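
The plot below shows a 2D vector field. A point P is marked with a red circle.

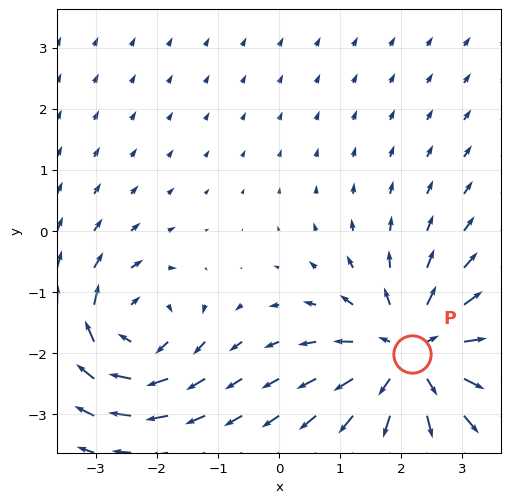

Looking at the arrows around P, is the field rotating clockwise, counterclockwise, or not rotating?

Near P at (2.2, -2.0) the arrows show no circulation. The curl there is ≈0.

not rotating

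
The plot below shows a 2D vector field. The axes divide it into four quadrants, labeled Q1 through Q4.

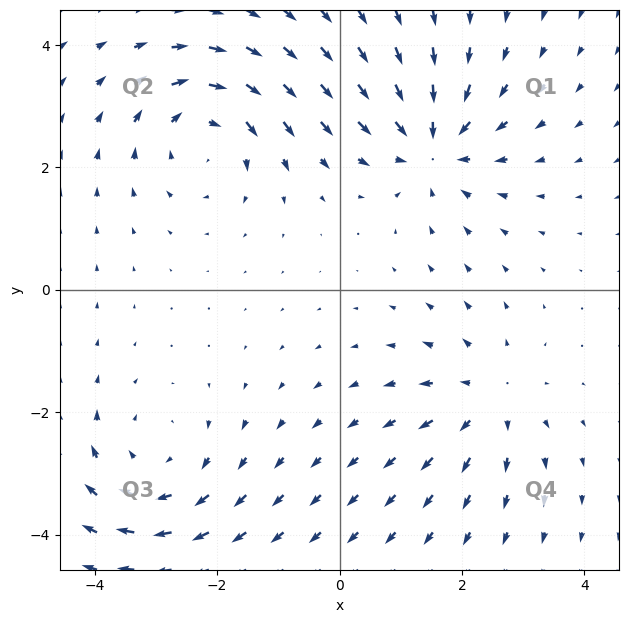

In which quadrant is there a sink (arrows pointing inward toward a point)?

Q1

The sink sits at approximately (1.5, 2.4), which lies in quadrant Q1. The divergence there is about -5, negative as expected for a sink.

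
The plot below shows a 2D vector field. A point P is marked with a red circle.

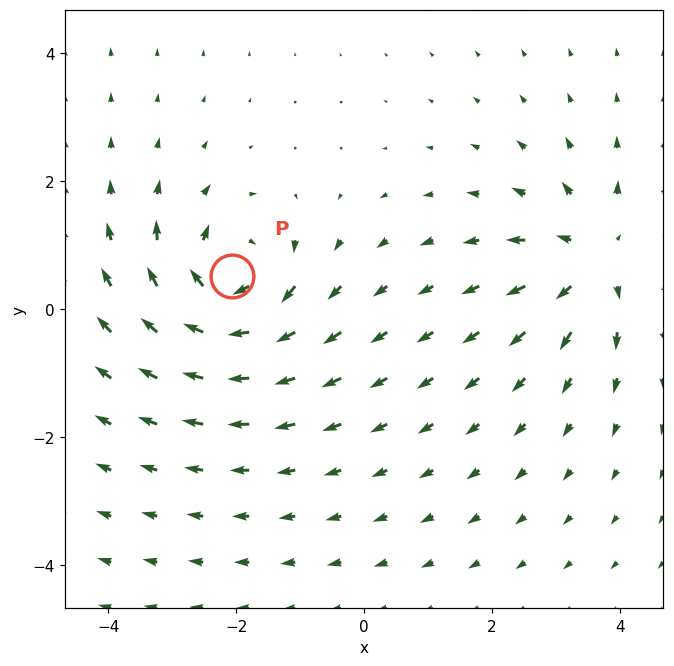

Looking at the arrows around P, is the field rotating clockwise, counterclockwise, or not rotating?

Near P at (-2.1, 0.5) the arrows circulate clockwise. The curl (z-component) there is about -6; negative curl means clockwise rotation.

clockwise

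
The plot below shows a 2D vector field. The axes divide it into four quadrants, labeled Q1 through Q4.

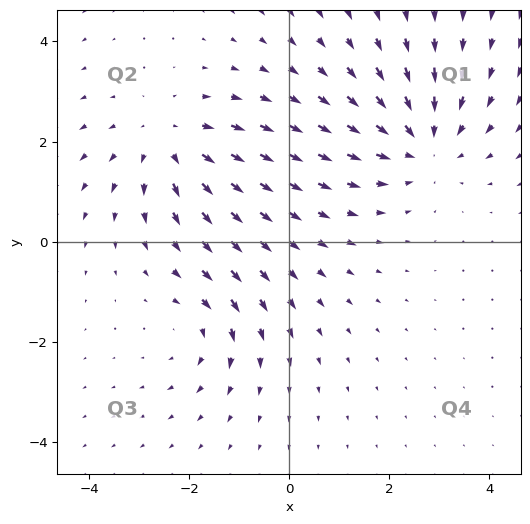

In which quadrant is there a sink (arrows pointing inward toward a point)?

The sink sits at approximately (2.7, 2.0), which lies in quadrant Q1. The divergence there is about -3, negative as expected for a sink.

Q1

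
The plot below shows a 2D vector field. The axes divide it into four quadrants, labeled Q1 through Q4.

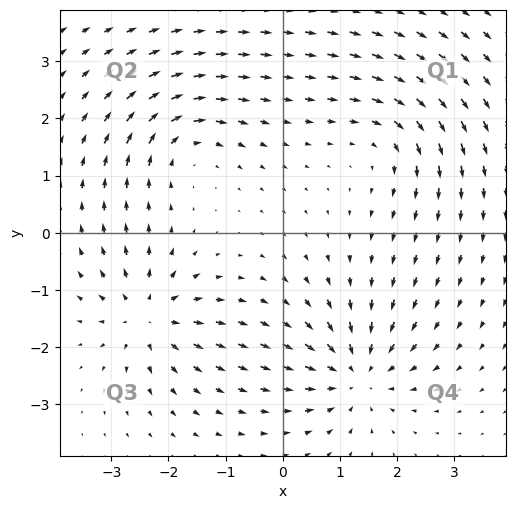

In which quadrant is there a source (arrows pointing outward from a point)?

Q3

The source sits at approximately (-2.4, -1.5), which lies in quadrant Q3. The divergence there is about +5, positive as expected for a source.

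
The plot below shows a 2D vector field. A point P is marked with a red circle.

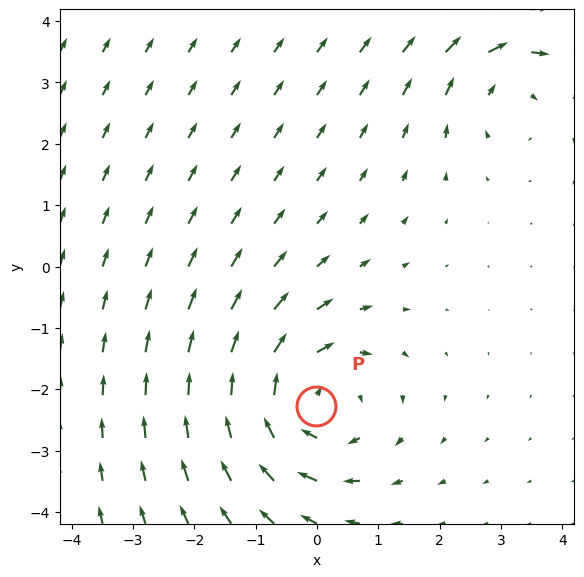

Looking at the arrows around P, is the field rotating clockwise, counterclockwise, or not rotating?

clockwise

Near P at (-0.0, -2.3) the arrows circulate clockwise. The curl (z-component) there is about -4; negative curl means clockwise rotation.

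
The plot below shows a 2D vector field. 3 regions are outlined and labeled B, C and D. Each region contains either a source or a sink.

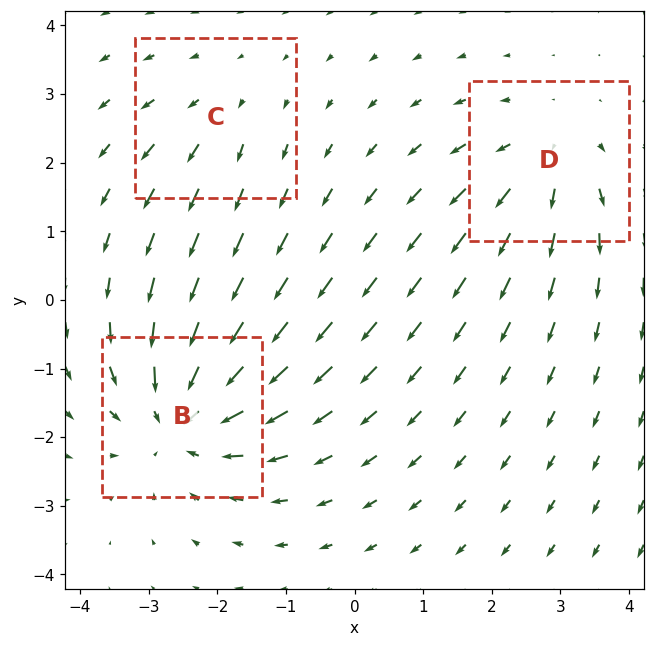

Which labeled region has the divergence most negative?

Divergence at each region's feature centre — B: about -5, C: about +2, D: about +3. Region B is most negative.

B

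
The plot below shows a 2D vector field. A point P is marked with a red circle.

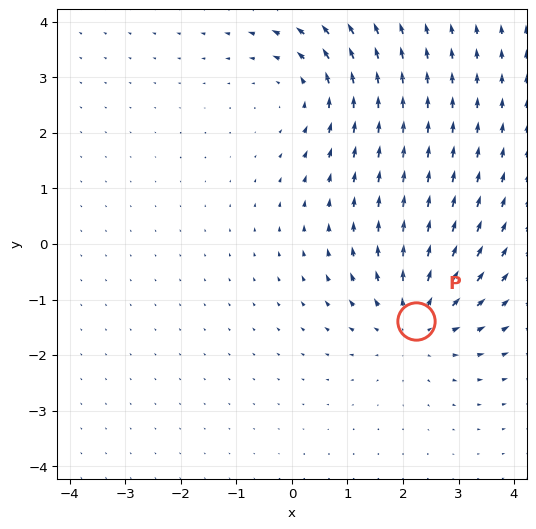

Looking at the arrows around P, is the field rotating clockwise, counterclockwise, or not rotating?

Near P at (2.2, -1.4) the arrows show no circulation. The curl there is ≈0.

not rotating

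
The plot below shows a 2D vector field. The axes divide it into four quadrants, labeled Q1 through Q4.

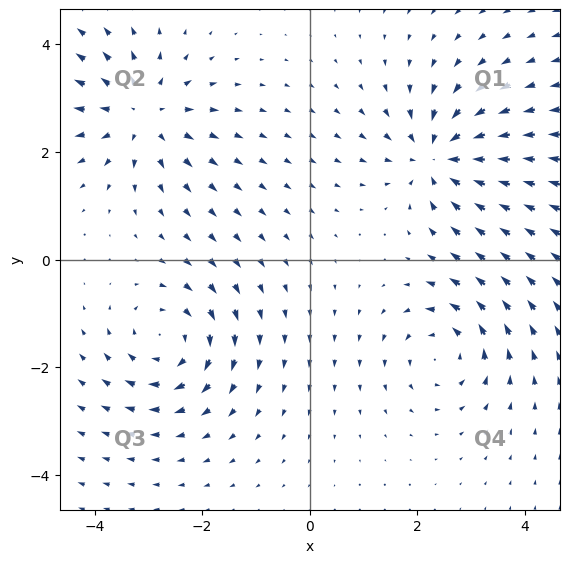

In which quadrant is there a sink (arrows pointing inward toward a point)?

Q1

The sink sits at approximately (2.4, 1.9), which lies in quadrant Q1. The divergence there is about -4, negative as expected for a sink.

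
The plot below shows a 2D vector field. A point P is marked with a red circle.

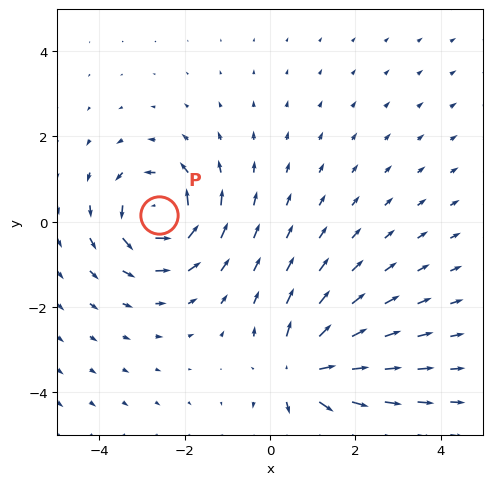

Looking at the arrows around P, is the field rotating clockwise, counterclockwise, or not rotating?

Near P at (-2.6, 0.2) the arrows circulate counterclockwise. The curl (z-component) there is about +5; positive curl means counterclockwise rotation.

counterclockwise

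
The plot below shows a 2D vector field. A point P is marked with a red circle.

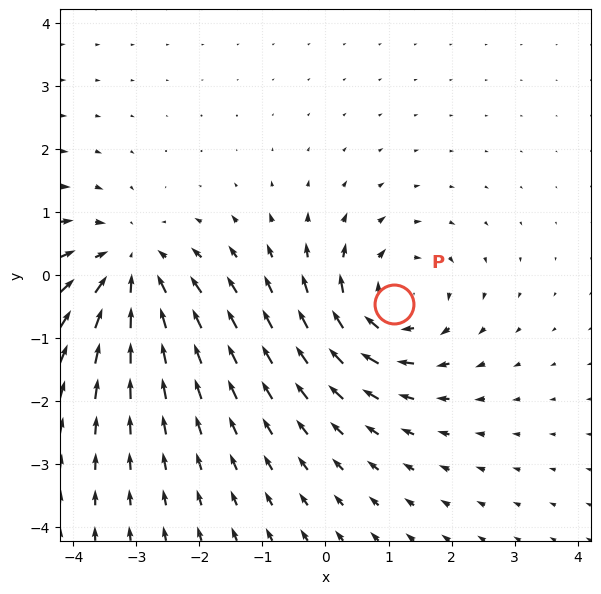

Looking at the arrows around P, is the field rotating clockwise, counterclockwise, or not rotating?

Near P at (1.1, -0.5) the arrows circulate clockwise. The curl (z-component) there is about -3; negative curl means clockwise rotation.

clockwise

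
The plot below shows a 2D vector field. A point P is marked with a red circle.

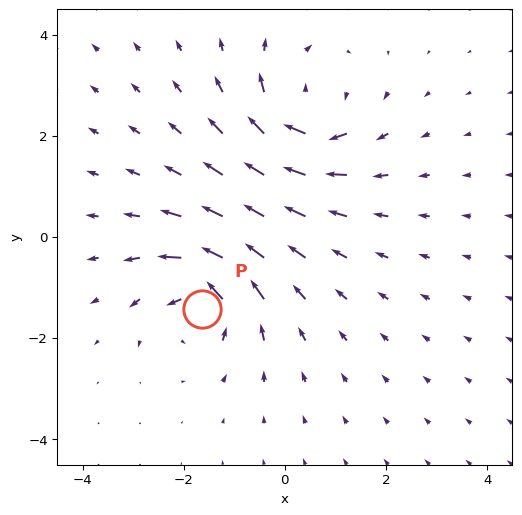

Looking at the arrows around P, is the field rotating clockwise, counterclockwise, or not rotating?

counterclockwise

Near P at (-1.6, -1.4) the arrows circulate counterclockwise. The curl (z-component) there is about +6; positive curl means counterclockwise rotation.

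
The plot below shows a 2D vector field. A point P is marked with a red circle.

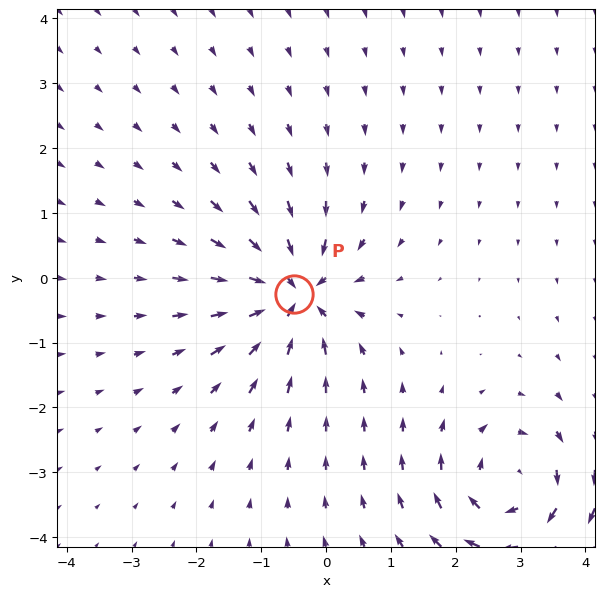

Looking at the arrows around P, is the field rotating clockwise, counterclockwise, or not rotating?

Near P at (-0.5, -0.3) the arrows show no circulation. The curl there is ≈0.

not rotating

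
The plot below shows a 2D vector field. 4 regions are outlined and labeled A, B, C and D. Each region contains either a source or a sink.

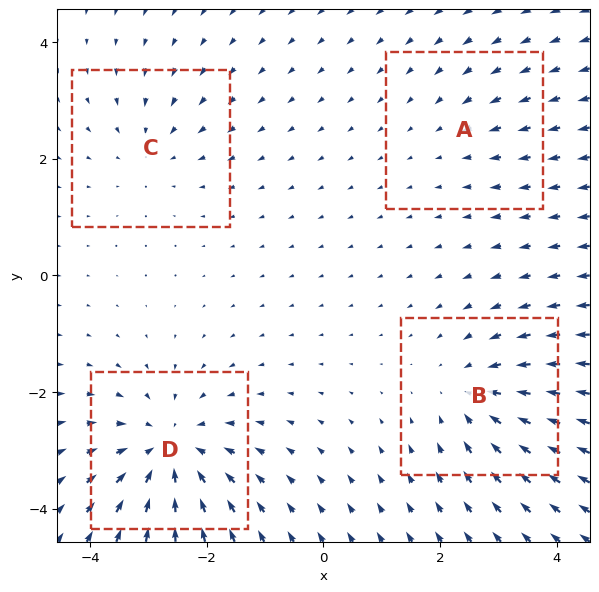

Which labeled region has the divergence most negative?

Divergence at each region's feature centre — A: about -2, B: about -5, C: about -3, D: about -6. Region D is most negative.

D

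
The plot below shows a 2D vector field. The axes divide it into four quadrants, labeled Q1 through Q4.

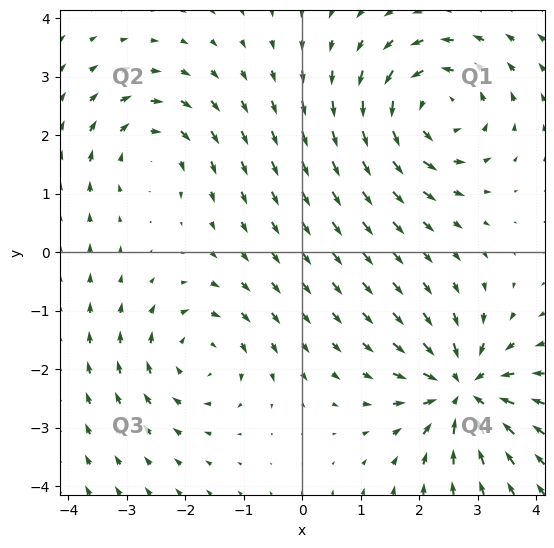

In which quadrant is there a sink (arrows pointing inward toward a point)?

Q4

The sink sits at approximately (2.8, -2.4), which lies in quadrant Q4. The divergence there is about -6, negative as expected for a sink.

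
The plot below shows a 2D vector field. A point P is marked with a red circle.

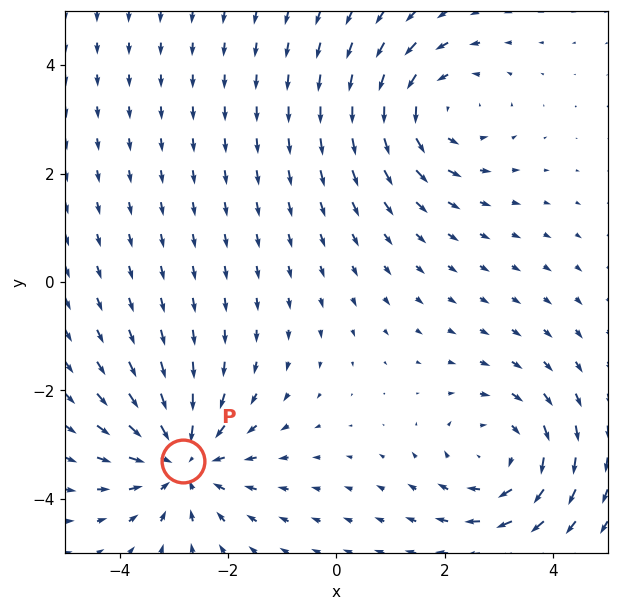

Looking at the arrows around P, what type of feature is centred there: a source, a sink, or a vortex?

sink

At P (-2.8, -3.3) the arrows converge inward. Divergence about -4, curl ≈0 — negative divergence with near-zero curl is a sink.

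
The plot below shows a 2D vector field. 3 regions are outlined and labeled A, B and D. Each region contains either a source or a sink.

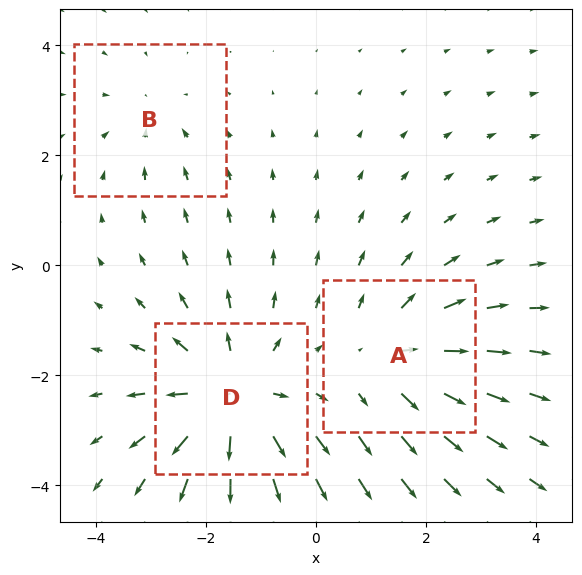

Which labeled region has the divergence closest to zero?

Divergence at each region's feature centre — A: about +3, B: about -2, D: about +5. Region B is closest to zero.

B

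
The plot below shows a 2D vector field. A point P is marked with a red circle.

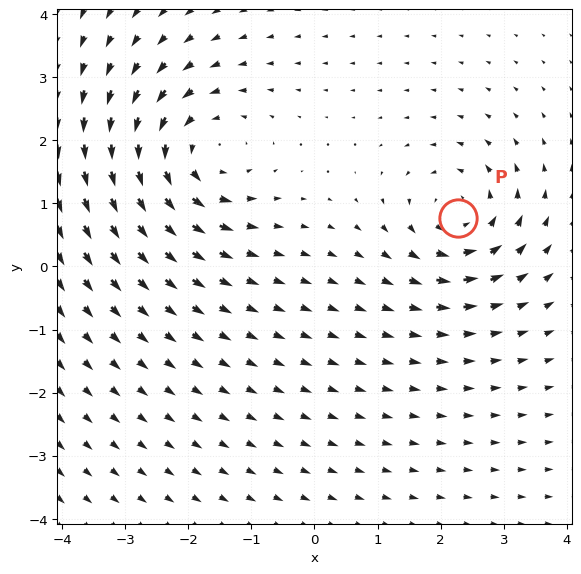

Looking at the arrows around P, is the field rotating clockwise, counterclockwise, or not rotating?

counterclockwise

Near P at (2.3, 0.8) the arrows circulate counterclockwise. The curl (z-component) there is about +4; positive curl means counterclockwise rotation.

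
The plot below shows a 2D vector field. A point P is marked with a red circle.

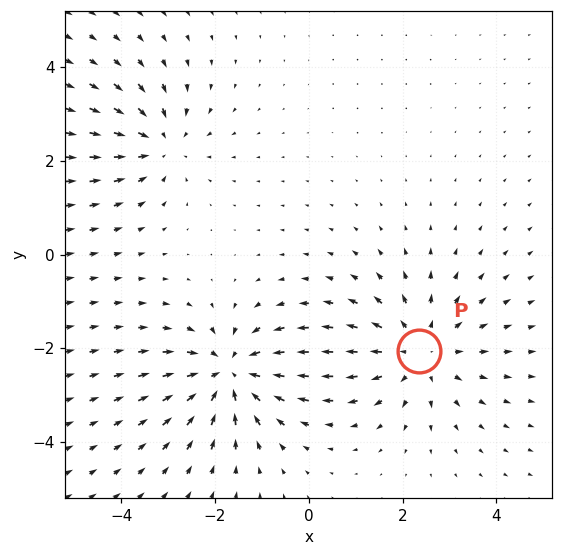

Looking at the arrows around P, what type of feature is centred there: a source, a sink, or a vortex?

At P (2.4, -2.1) the arrows spread outward. Divergence about +4, curl ≈0 — positive divergence with near-zero curl is a source.

source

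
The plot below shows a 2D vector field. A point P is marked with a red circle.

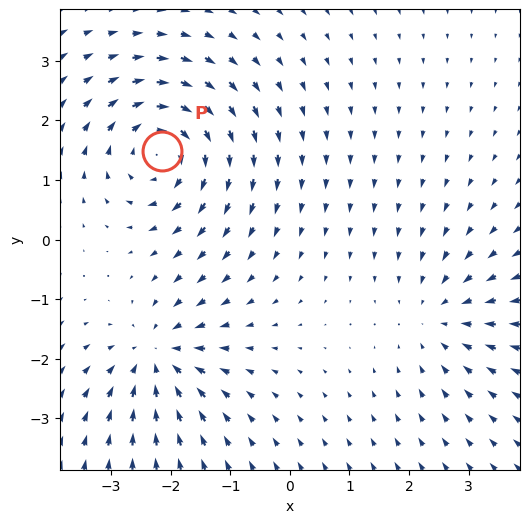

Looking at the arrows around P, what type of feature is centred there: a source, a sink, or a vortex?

At P (-2.1, 1.5) the arrows circulate clockwise. Divergence ≈0, curl about -5 — near-zero divergence with nonzero curl is a vortex.

vortex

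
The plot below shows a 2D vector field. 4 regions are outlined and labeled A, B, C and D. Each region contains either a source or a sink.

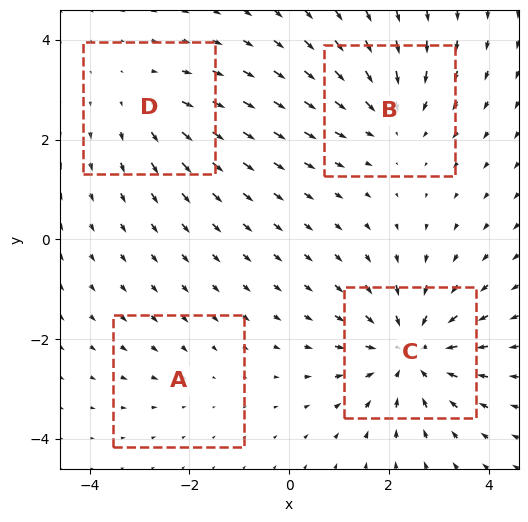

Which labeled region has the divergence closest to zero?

A

Divergence at each region's feature centre — A: about -2, B: about -4, C: about -6, D: about +3. Region A is closest to zero.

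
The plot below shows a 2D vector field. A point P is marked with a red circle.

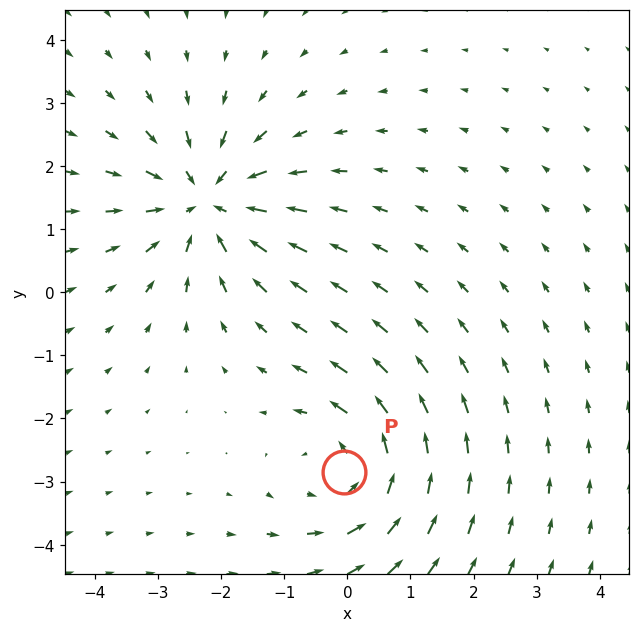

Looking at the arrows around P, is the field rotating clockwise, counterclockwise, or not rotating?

Near P at (-0.1, -2.8) the arrows circulate counterclockwise. The curl (z-component) there is about +4; positive curl means counterclockwise rotation.

counterclockwise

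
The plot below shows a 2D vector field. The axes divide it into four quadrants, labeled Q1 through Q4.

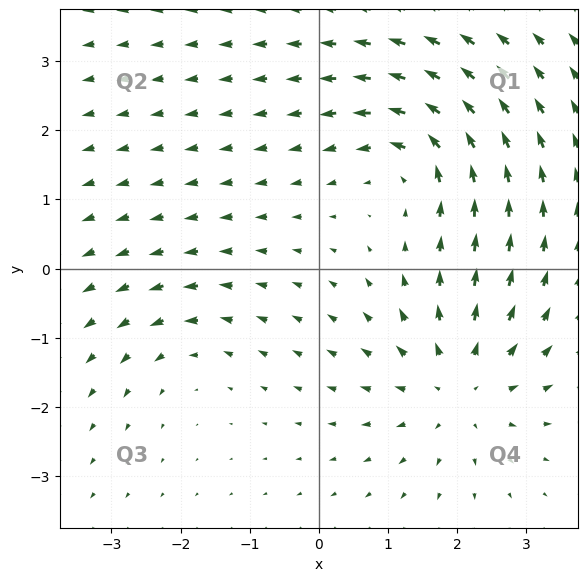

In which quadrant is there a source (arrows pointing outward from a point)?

The source sits at approximately (2.0, -1.7), which lies in quadrant Q4. The divergence there is about +4, positive as expected for a source.

Q4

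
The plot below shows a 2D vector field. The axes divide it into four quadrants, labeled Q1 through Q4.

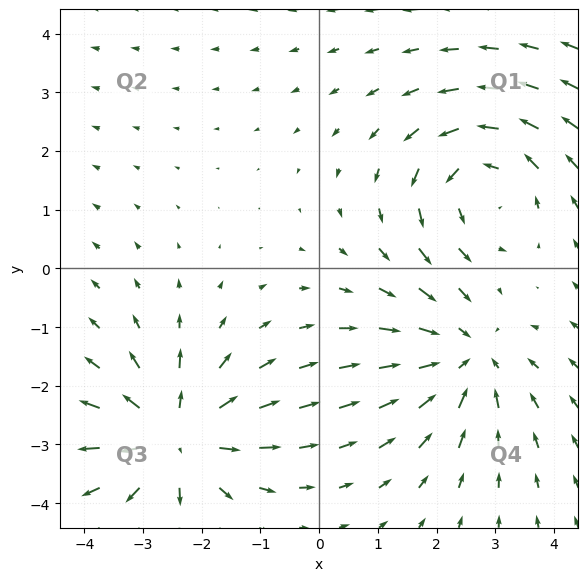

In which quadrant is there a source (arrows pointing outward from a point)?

Q3

The source sits at approximately (-2.4, -2.9), which lies in quadrant Q3. The divergence there is about +5, positive as expected for a source.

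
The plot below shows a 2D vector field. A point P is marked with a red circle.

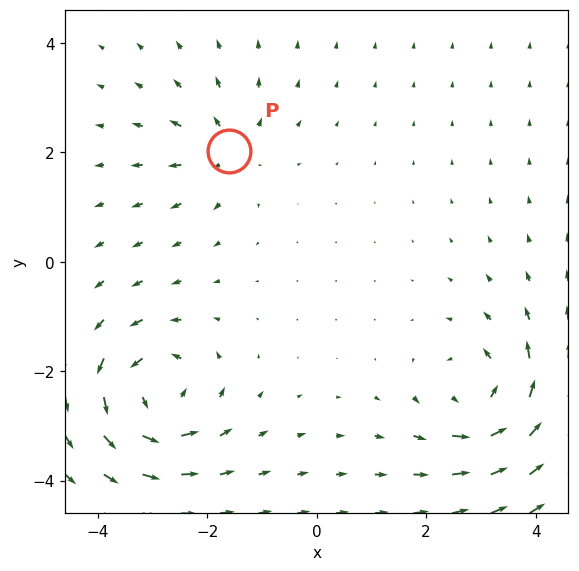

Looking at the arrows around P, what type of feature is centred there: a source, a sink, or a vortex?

At P (-1.6, 2.0) the arrows spread outward. Divergence about +4, curl ≈0 — positive divergence with near-zero curl is a source.

source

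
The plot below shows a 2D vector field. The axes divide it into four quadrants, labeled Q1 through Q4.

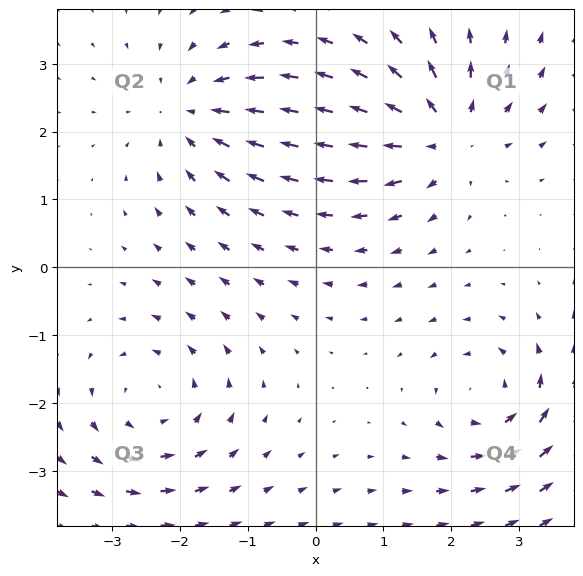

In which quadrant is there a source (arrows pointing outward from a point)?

Q1

The source sits at approximately (1.9, 2.0), which lies in quadrant Q1. The divergence there is about +6, positive as expected for a source.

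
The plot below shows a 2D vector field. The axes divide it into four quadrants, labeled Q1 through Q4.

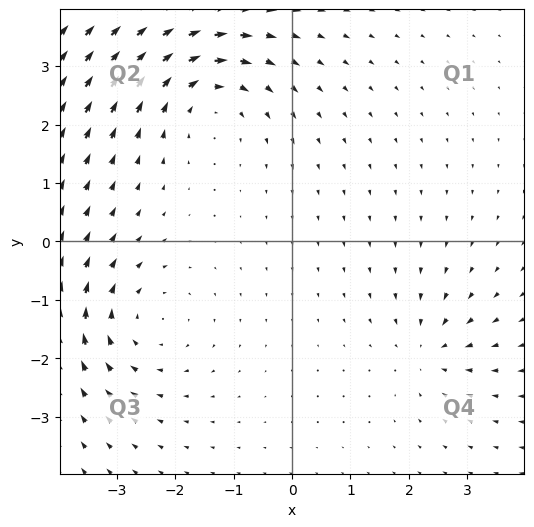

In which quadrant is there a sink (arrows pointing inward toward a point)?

The sink sits at approximately (2.4, -1.8), which lies in quadrant Q4. The divergence there is about -4, negative as expected for a sink.

Q4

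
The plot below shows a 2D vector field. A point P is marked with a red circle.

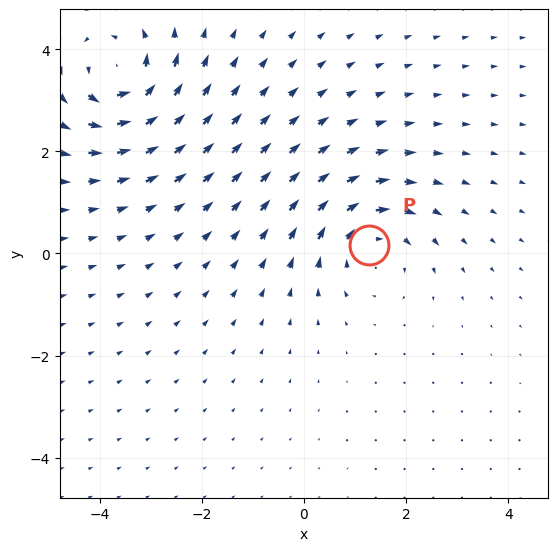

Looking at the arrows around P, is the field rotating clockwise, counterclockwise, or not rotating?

clockwise

Near P at (1.3, 0.2) the arrows circulate clockwise. The curl (z-component) there is about -4; negative curl means clockwise rotation.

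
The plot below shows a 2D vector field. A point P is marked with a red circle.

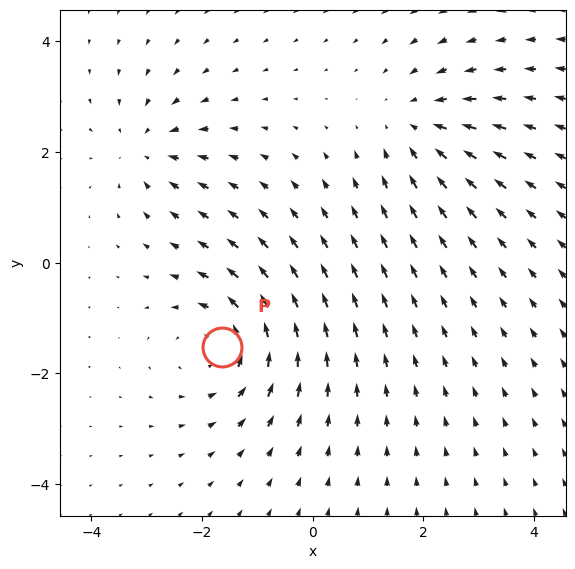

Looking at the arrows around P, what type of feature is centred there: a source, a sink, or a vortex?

At P (-1.6, -1.5) the arrows circulate counterclockwise. Divergence ≈0, curl about +4 — near-zero divergence with nonzero curl is a vortex.

vortex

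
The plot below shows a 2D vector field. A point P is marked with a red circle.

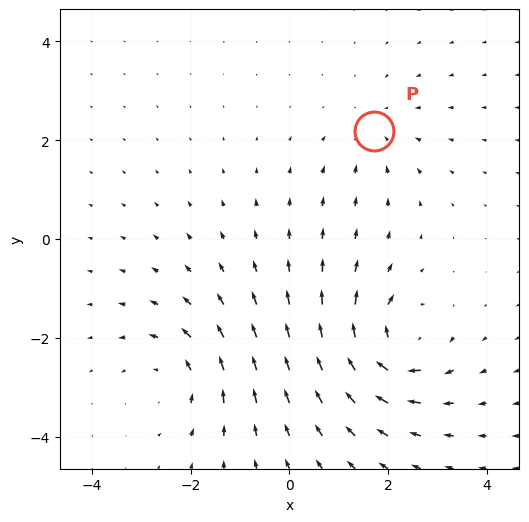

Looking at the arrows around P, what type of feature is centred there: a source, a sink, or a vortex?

sink

At P (1.7, 2.2) the arrows converge inward. Divergence about -2, curl ≈0 — negative divergence with near-zero curl is a sink.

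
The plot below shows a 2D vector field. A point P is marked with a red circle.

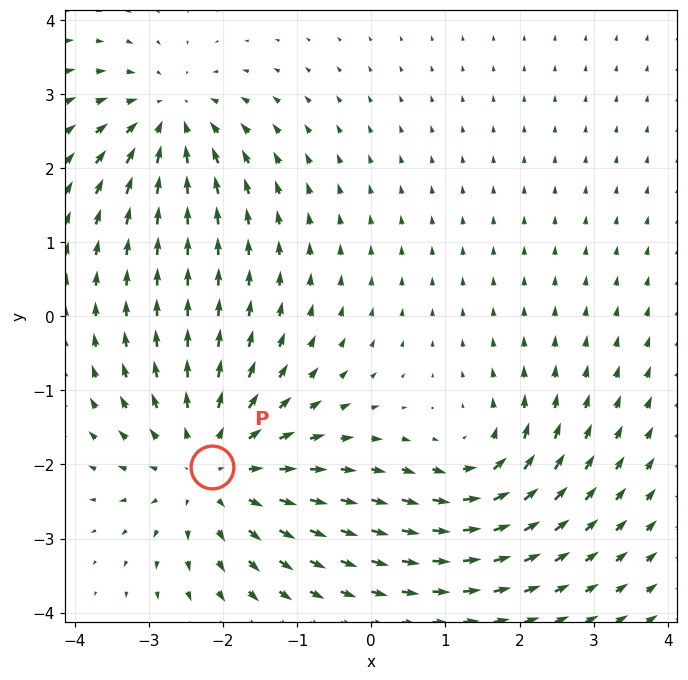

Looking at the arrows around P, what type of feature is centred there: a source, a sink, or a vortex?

At P (-2.2, -2.0) the arrows spread outward. Divergence about +4, curl ≈0 — positive divergence with near-zero curl is a source.

source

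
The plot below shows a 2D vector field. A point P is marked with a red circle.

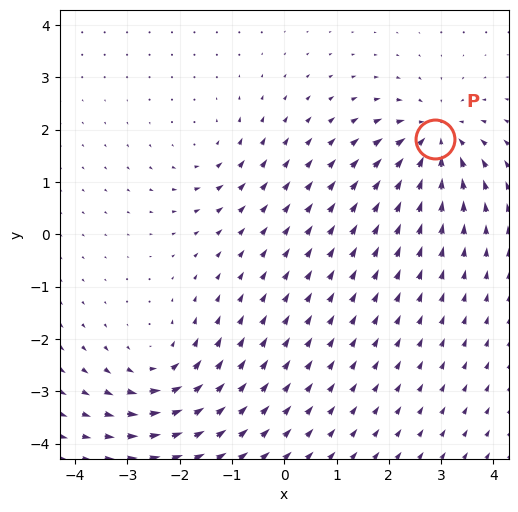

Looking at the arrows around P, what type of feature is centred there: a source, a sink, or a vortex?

sink

At P (2.9, 1.8) the arrows converge inward. Divergence about -6, curl ≈0 — negative divergence with near-zero curl is a sink.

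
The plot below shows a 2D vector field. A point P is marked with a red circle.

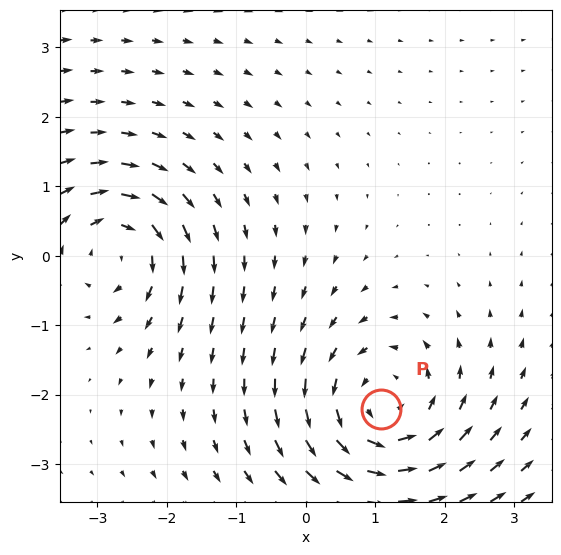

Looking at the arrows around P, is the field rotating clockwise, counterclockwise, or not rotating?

Near P at (1.1, -2.2) the arrows circulate counterclockwise. The curl (z-component) there is about +4; positive curl means counterclockwise rotation.

counterclockwise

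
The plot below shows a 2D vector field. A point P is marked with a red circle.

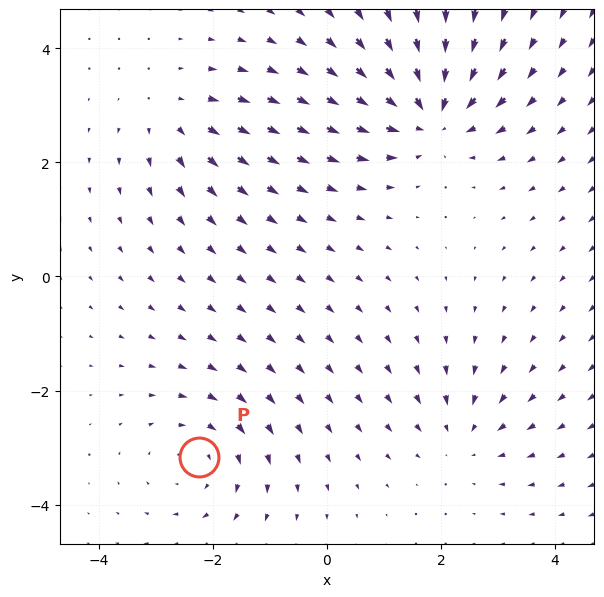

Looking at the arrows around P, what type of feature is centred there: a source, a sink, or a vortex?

vortex

At P (-2.2, -3.2) the arrows circulate clockwise. Divergence ≈0, curl about -3 — near-zero divergence with nonzero curl is a vortex.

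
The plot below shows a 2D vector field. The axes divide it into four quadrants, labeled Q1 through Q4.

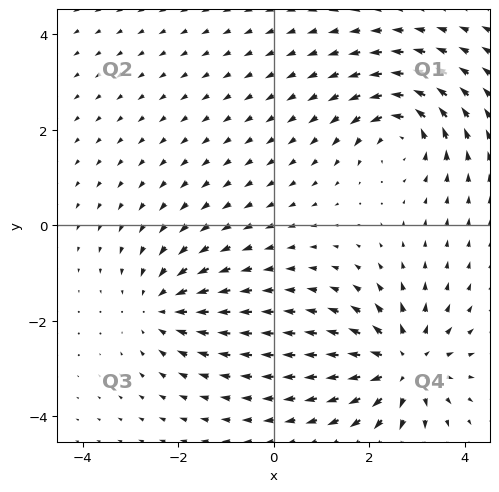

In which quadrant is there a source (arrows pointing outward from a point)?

The source sits at approximately (2.7, -2.9), which lies in quadrant Q4. The divergence there is about +5, positive as expected for a source.

Q4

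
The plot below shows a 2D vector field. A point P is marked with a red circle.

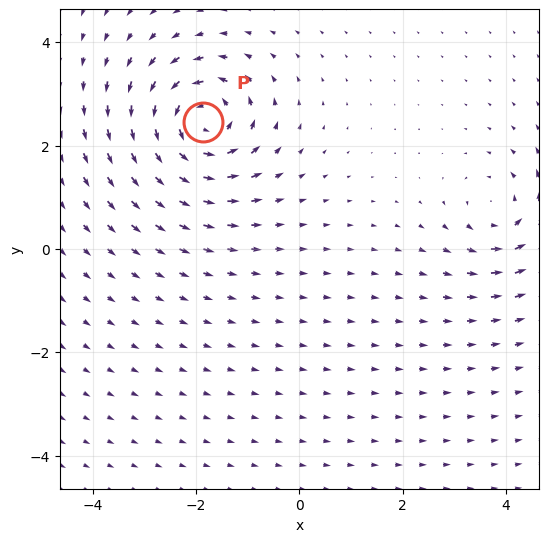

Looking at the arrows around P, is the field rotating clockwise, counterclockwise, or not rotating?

counterclockwise

Near P at (-1.9, 2.5) the arrows circulate counterclockwise. The curl (z-component) there is about +6; positive curl means counterclockwise rotation.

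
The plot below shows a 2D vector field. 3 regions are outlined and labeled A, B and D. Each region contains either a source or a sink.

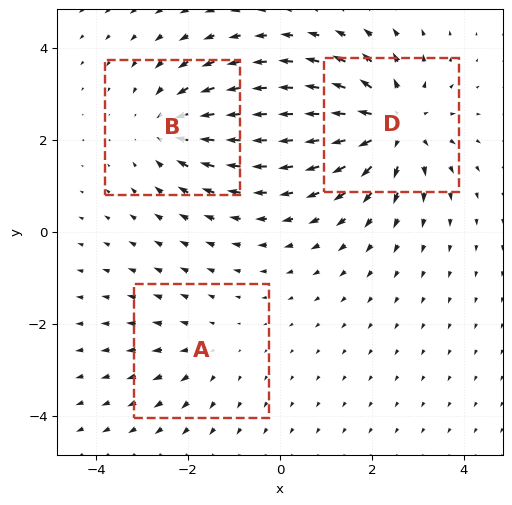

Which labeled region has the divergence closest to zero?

A

Divergence at each region's feature centre — A: about +2, B: about -3, D: about +4. Region A is closest to zero.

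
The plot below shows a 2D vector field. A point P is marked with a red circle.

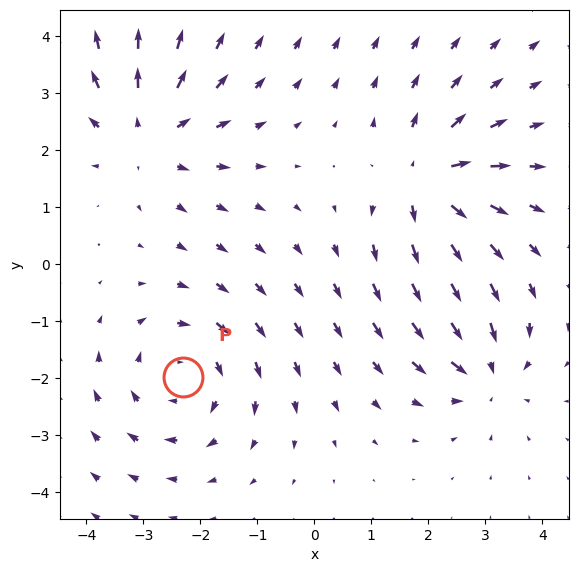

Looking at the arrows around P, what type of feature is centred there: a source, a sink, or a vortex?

At P (-2.3, -2.0) the arrows circulate clockwise. Divergence ≈0, curl about -4 — near-zero divergence with nonzero curl is a vortex.

vortex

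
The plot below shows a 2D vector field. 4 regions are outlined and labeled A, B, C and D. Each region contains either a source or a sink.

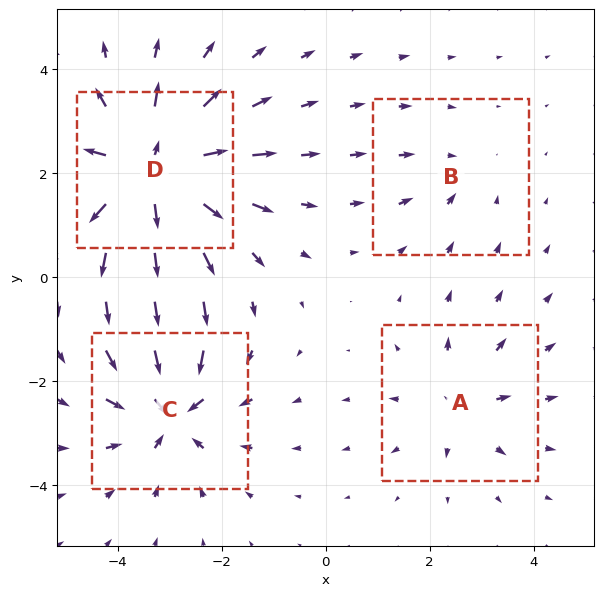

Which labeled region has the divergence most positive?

Divergence at each region's feature centre — A: about +4, B: about -2, C: about -6, D: about +9. Region D is most positive.

D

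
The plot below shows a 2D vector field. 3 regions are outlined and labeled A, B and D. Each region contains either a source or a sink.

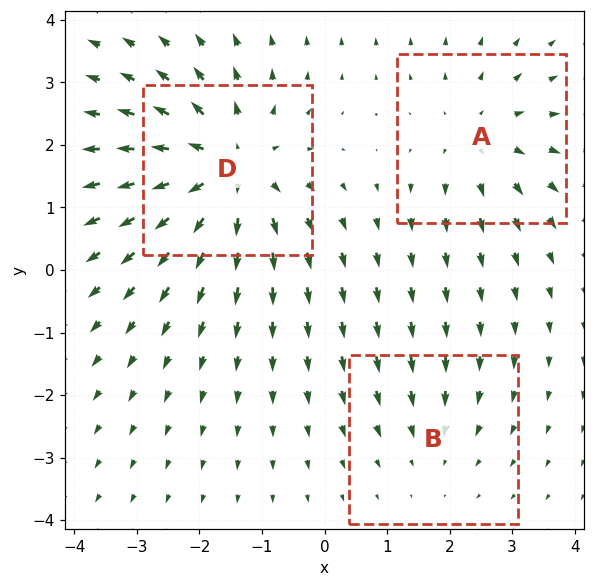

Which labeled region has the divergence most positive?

D

Divergence at each region's feature centre — A: about +3, B: about -2, D: about +5. Region D is most positive.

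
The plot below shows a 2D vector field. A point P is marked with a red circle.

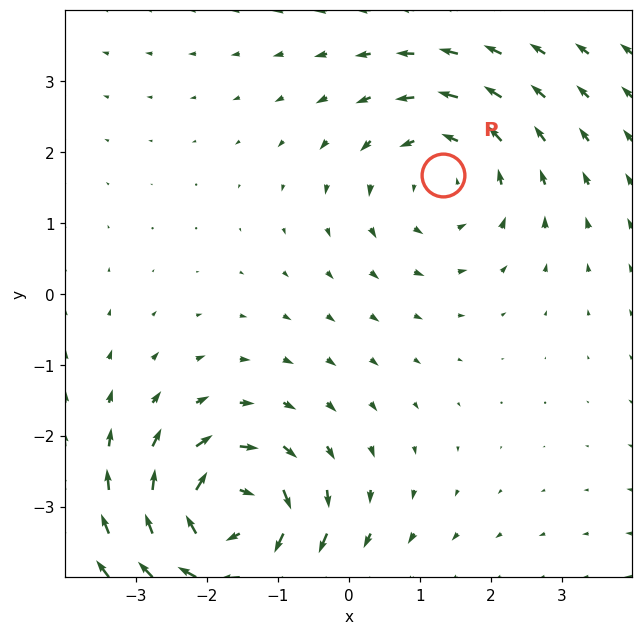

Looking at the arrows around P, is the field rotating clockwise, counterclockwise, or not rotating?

Near P at (1.3, 1.7) the arrows circulate counterclockwise. The curl (z-component) there is about +3; positive curl means counterclockwise rotation.

counterclockwise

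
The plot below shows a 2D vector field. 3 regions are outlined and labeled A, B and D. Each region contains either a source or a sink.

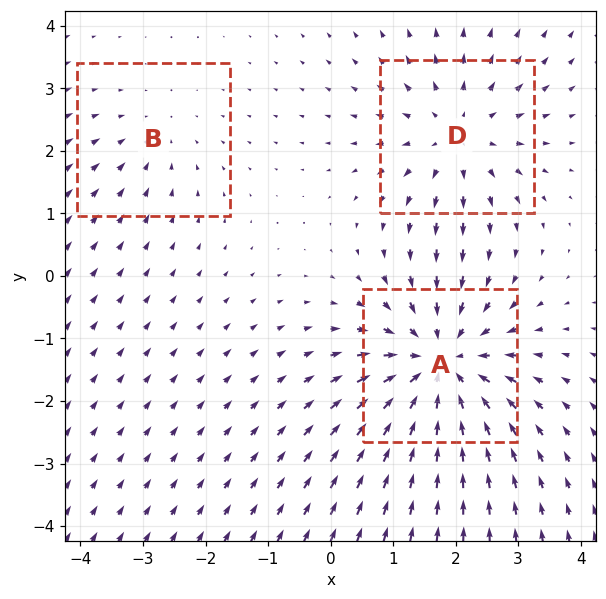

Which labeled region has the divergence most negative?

A

Divergence at each region's feature centre — A: about -5, B: about -2, D: about +3. Region A is most negative.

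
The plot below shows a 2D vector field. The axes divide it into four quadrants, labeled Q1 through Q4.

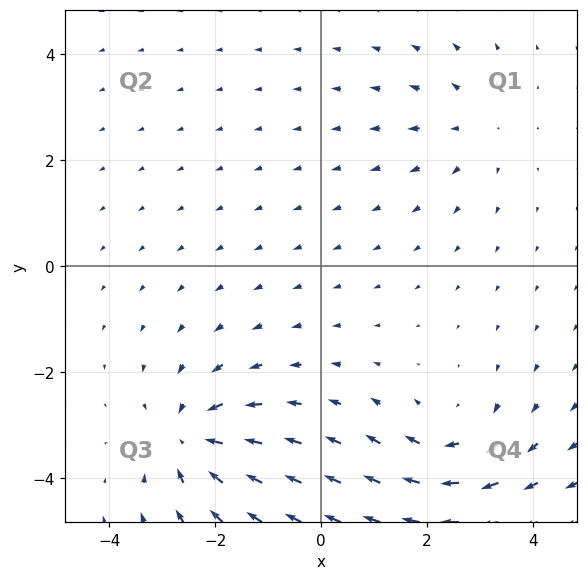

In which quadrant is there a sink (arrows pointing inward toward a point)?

Q3

The sink sits at approximately (-2.5, -3.3), which lies in quadrant Q3. The divergence there is about -5, negative as expected for a sink.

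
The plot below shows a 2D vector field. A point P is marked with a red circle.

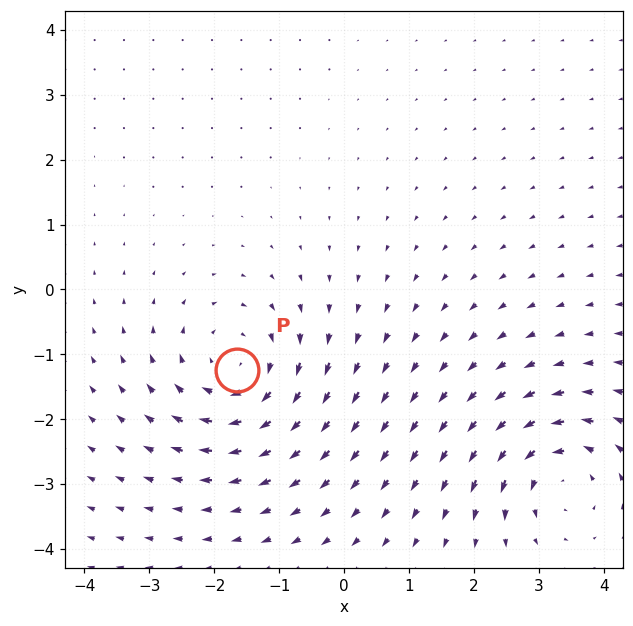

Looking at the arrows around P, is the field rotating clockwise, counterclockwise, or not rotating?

Near P at (-1.7, -1.2) the arrows circulate clockwise. The curl (z-component) there is about -4; negative curl means clockwise rotation.

clockwise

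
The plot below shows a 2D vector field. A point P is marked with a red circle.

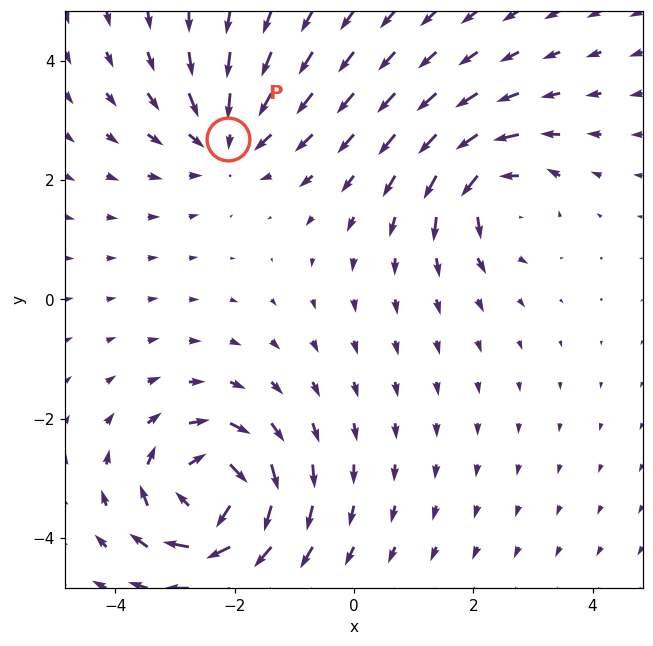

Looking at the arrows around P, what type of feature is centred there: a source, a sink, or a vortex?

sink

At P (-2.1, 2.7) the arrows converge inward. Divergence about -3, curl ≈0 — negative divergence with near-zero curl is a sink.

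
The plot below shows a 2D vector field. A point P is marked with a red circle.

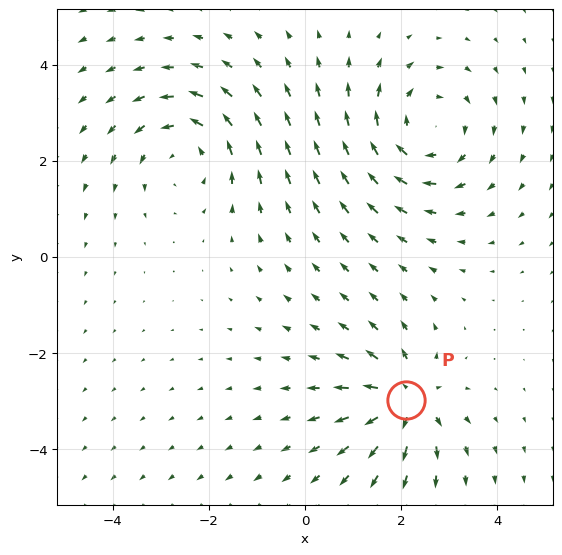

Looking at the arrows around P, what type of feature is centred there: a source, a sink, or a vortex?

At P (2.1, -3.0) the arrows spread outward. Divergence about +5, curl ≈0 — positive divergence with near-zero curl is a source.

source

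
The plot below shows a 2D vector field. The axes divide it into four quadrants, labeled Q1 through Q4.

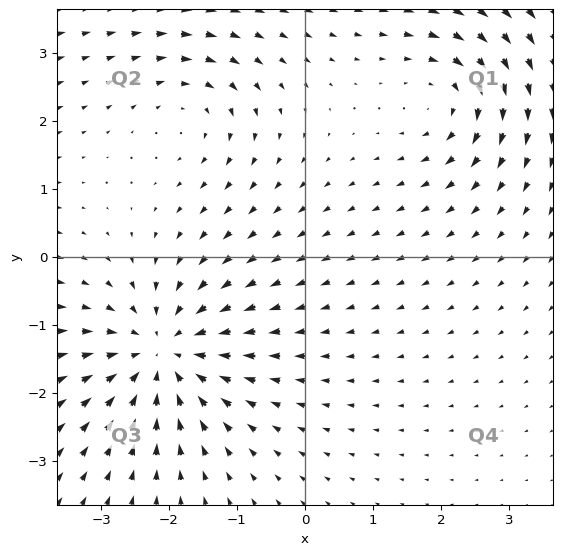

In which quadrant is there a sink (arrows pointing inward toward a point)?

Q3

The sink sits at approximately (-2.1, -1.4), which lies in quadrant Q3. The divergence there is about -5, negative as expected for a sink.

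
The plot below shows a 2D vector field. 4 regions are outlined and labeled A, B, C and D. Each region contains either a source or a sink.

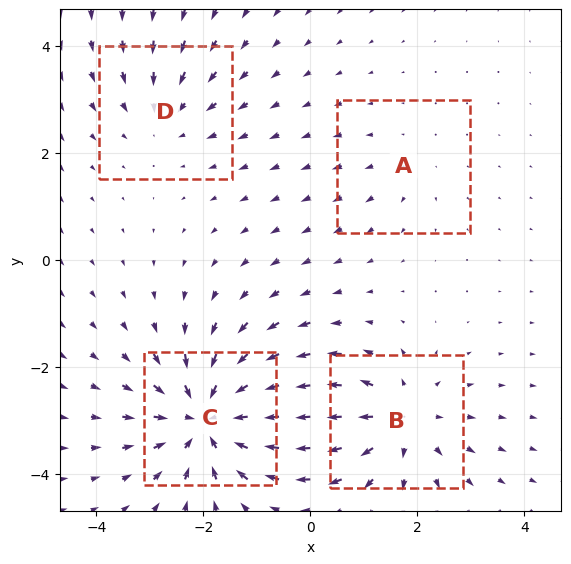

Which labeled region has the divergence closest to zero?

Divergence at each region's feature centre — A: about +2, B: about +5, C: about -7, D: about -3. Region A is closest to zero.

A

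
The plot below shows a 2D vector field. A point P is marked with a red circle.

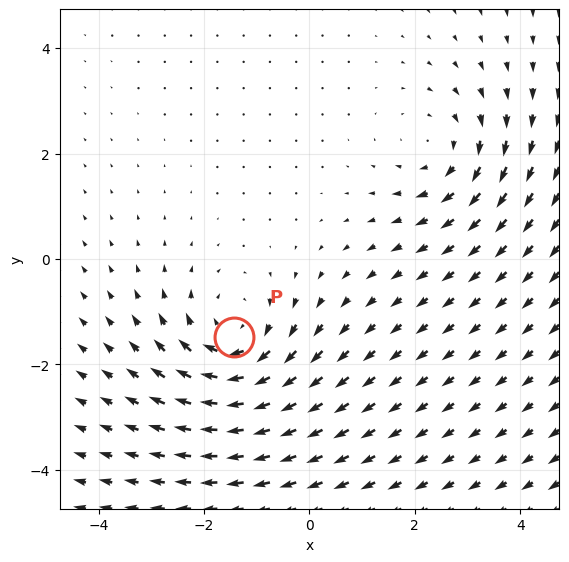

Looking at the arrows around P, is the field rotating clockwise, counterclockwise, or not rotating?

clockwise

Near P at (-1.4, -1.5) the arrows circulate clockwise. The curl (z-component) there is about -4; negative curl means clockwise rotation.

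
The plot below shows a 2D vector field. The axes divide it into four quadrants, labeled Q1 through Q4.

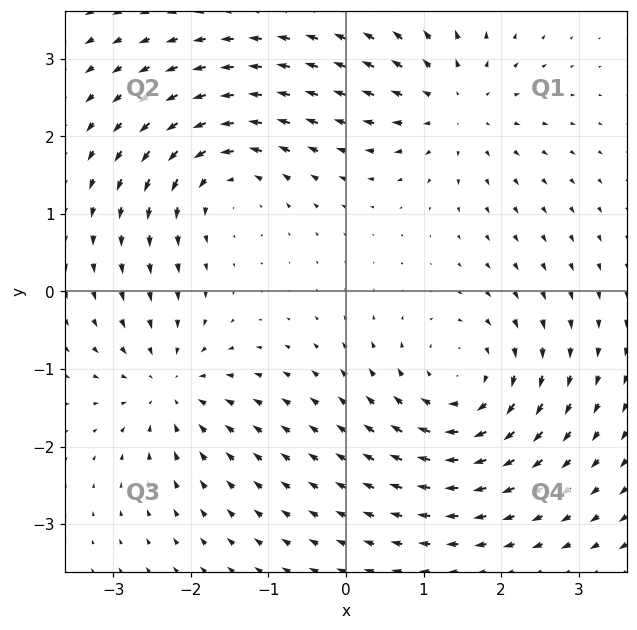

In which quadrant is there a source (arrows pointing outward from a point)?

The source sits at approximately (1.4, 2.4), which lies in quadrant Q1. The divergence there is about +4, positive as expected for a source.

Q1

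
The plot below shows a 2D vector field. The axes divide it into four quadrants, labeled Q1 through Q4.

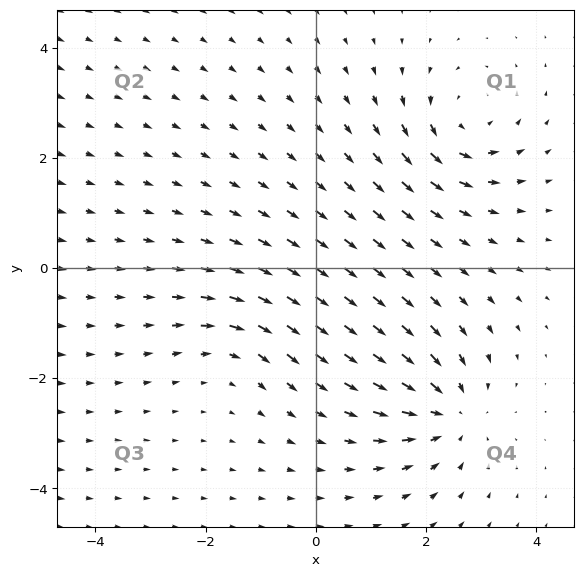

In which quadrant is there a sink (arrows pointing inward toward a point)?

The sink sits at approximately (2.4, -2.6), which lies in quadrant Q4. The divergence there is about -5, negative as expected for a sink.

Q4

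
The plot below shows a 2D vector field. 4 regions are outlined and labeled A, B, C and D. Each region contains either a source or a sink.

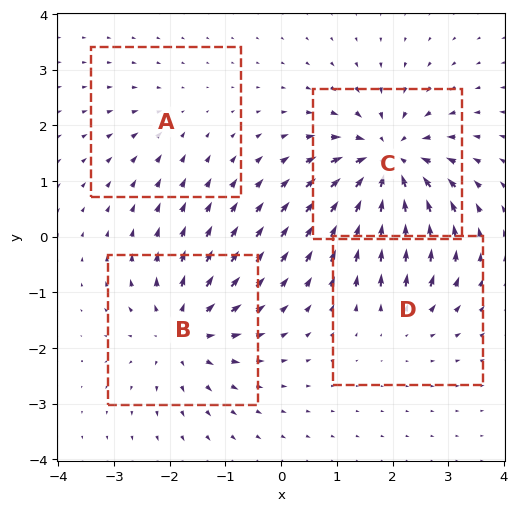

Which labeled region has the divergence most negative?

Divergence at each region's feature centre — A: about -2, B: about +5, C: about -8, D: about +3. Region C is most negative.

C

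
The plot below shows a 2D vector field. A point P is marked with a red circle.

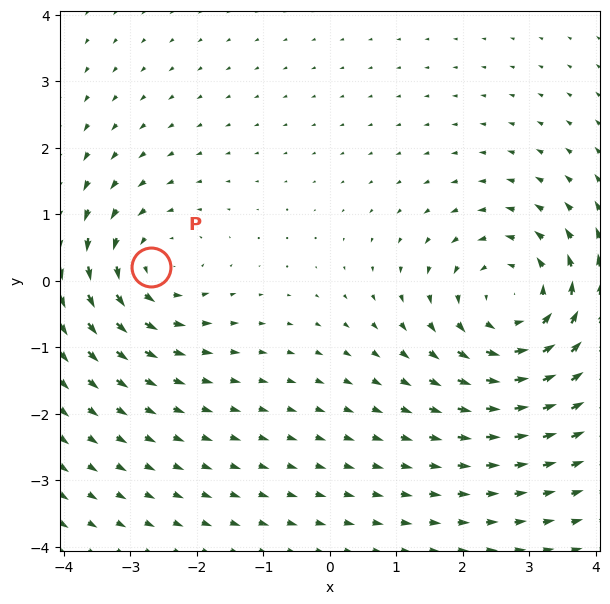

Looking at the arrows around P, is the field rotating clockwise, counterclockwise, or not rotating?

Near P at (-2.7, 0.2) the arrows circulate counterclockwise. The curl (z-component) there is about +3; positive curl means counterclockwise rotation.

counterclockwise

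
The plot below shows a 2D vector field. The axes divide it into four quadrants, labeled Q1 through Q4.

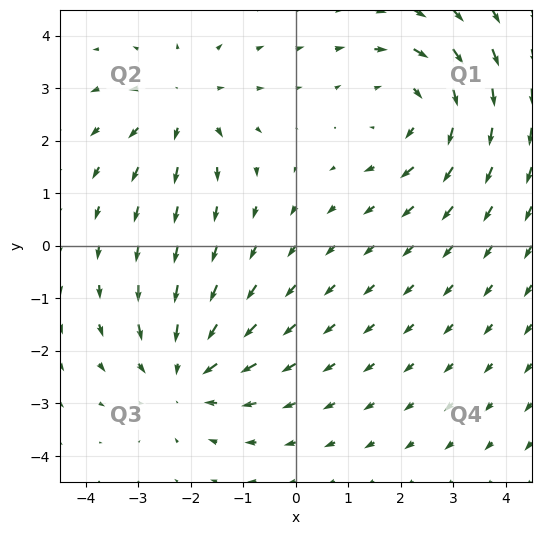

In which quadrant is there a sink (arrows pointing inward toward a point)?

Q3

The sink sits at approximately (-2.1, -2.4), which lies in quadrant Q3. The divergence there is about -3, negative as expected for a sink.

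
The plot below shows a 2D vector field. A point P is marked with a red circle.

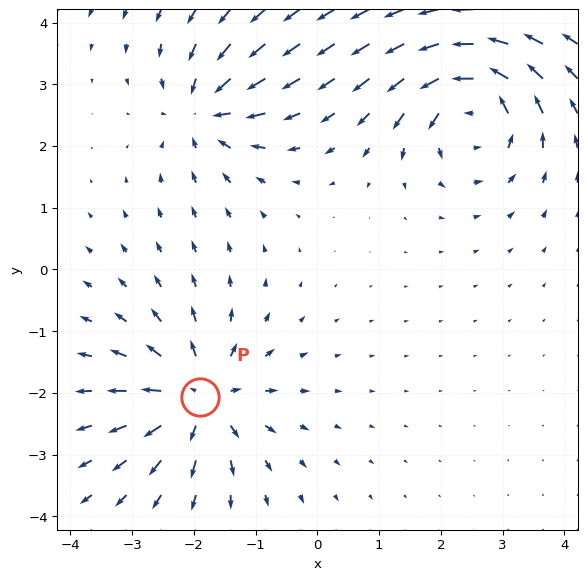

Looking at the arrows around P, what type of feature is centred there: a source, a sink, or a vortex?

At P (-1.9, -2.1) the arrows spread outward. Divergence about +6, curl ≈0 — positive divergence with near-zero curl is a source.

source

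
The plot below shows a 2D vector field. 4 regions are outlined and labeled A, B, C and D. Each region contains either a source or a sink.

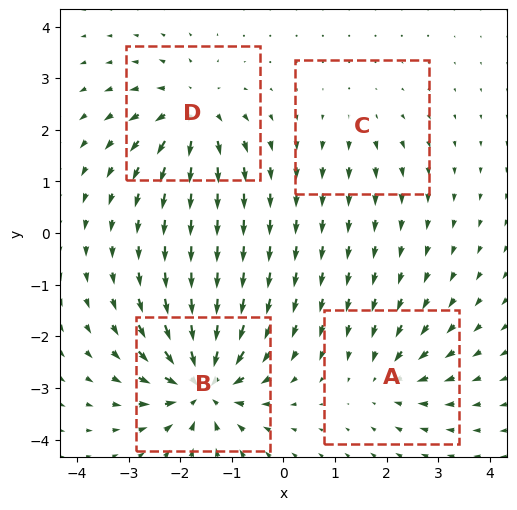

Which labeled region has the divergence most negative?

B

Divergence at each region's feature centre — A: about -4, B: about -9, C: about +2, D: about +6. Region B is most negative.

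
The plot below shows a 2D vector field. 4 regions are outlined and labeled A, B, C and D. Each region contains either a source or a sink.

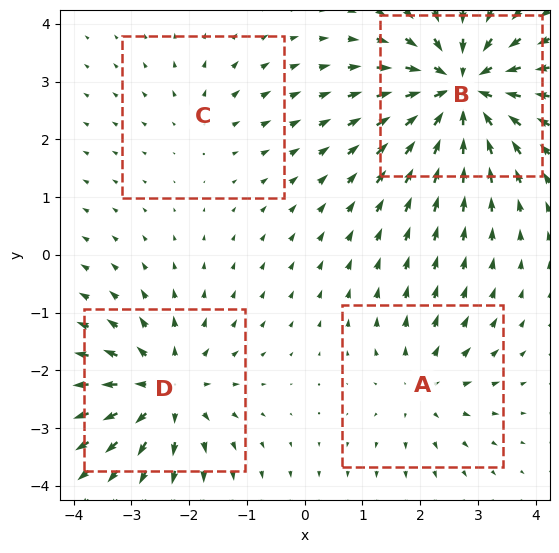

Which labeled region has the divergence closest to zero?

C

Divergence at each region's feature centre — A: about +3, B: about -7, C: about +2, D: about +5. Region C is closest to zero.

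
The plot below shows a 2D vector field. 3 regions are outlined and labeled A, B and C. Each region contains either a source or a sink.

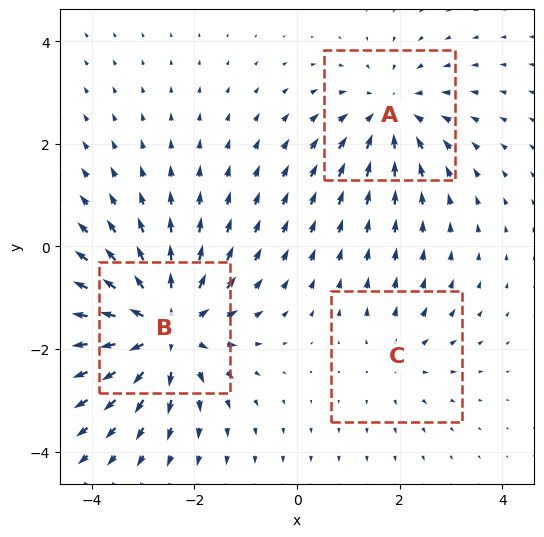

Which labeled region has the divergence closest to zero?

Divergence at each region's feature centre — A: about -3, B: about +5, C: about +2. Region C is closest to zero.

C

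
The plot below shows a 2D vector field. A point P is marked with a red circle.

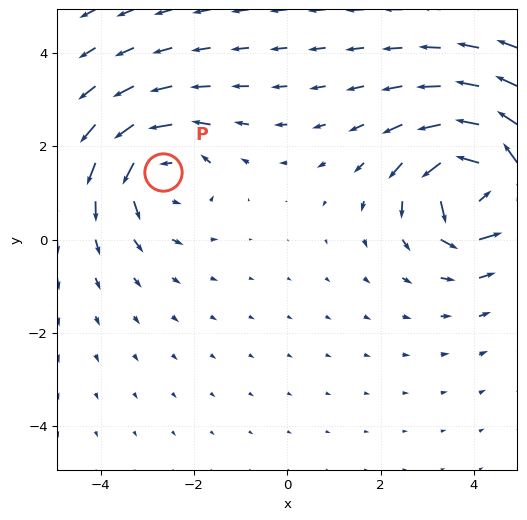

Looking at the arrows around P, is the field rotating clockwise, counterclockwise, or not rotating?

Near P at (-2.7, 1.4) the arrows circulate counterclockwise. The curl (z-component) there is about +3; positive curl means counterclockwise rotation.

counterclockwise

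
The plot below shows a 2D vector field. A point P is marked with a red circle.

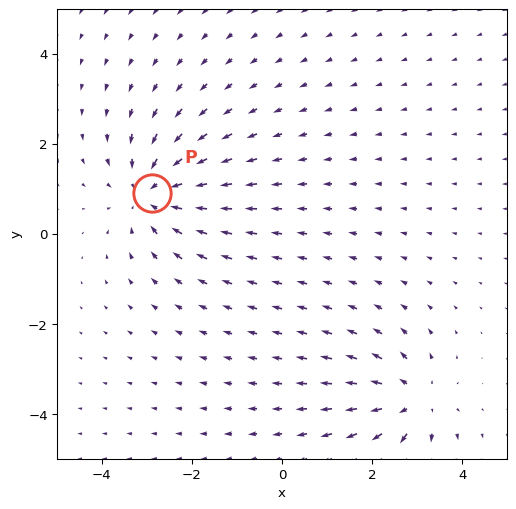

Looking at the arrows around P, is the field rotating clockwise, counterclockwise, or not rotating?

not rotating

Near P at (-2.9, 0.9) the arrows show no circulation. The curl there is ≈0.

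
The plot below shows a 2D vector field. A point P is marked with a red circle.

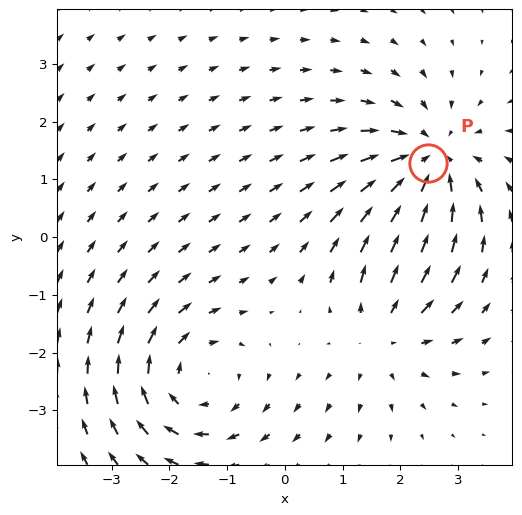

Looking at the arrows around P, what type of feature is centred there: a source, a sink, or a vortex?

At P (2.5, 1.3) the arrows converge inward. Divergence about -4, curl ≈0 — negative divergence with near-zero curl is a sink.

sink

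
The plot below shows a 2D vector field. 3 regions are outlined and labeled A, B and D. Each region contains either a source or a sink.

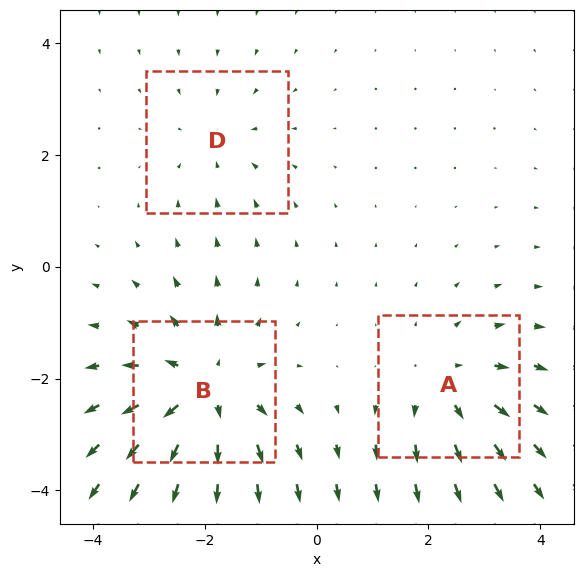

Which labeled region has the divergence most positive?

Divergence at each region's feature centre — A: about +3, B: about +4, D: about -2. Region B is most positive.

B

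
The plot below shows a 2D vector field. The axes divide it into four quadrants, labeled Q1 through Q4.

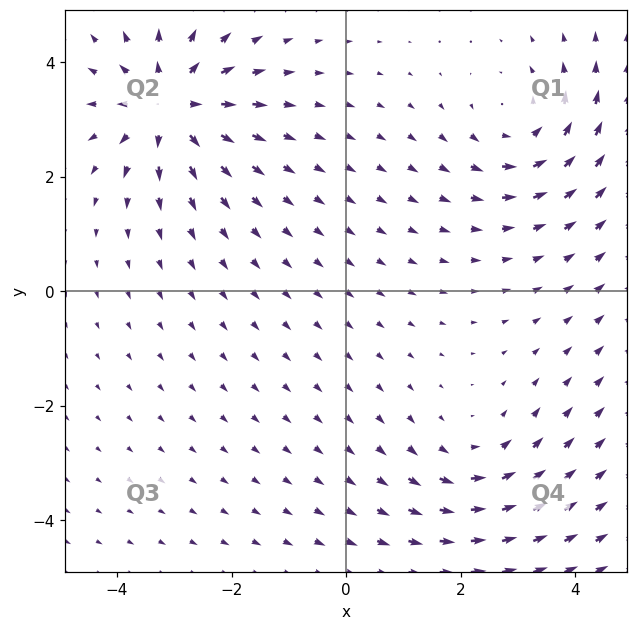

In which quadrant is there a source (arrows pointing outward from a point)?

The source sits at approximately (-3.1, 3.2), which lies in quadrant Q2. The divergence there is about +6, positive as expected for a source.

Q2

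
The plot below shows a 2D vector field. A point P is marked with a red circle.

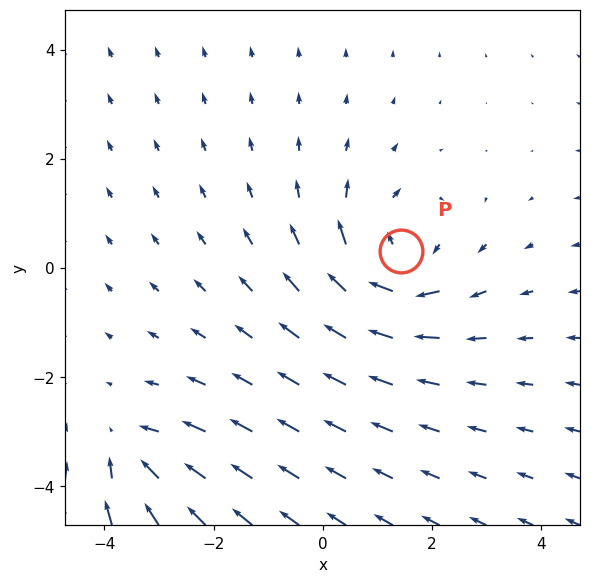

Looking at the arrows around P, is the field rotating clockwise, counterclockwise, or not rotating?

Near P at (1.4, 0.3) the arrows circulate clockwise. The curl (z-component) there is about -4; negative curl means clockwise rotation.

clockwise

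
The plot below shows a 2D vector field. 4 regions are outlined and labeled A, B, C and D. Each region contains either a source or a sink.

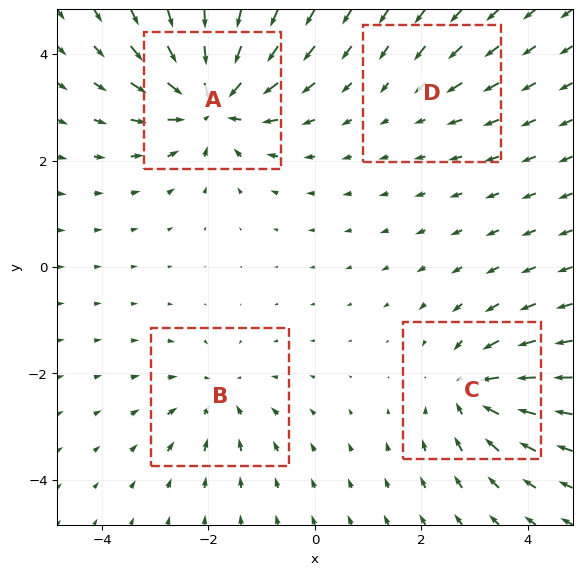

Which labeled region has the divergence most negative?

Divergence at each region's feature centre — A: about -8, B: about -4, C: about -5, D: about -2. Region A is most negative.

A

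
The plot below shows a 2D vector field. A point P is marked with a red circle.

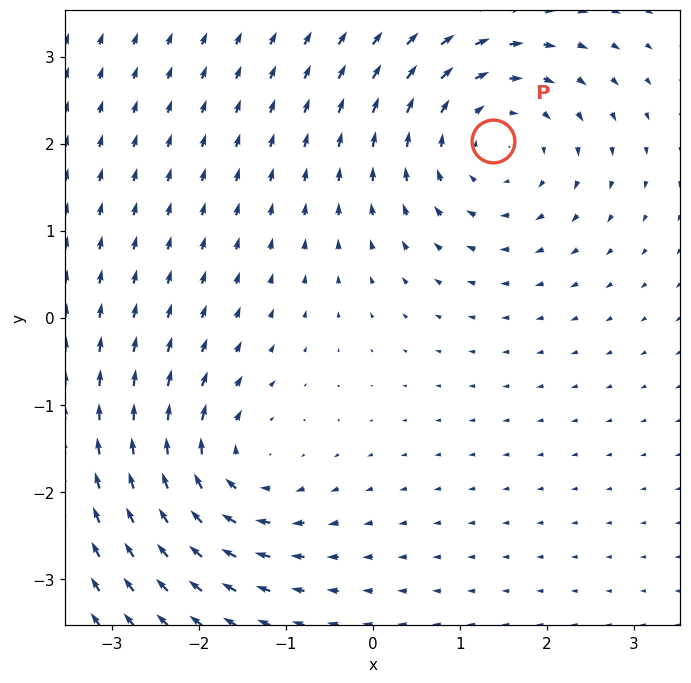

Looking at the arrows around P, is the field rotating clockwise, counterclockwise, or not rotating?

Near P at (1.4, 2.0) the arrows circulate clockwise. The curl (z-component) there is about -3; negative curl means clockwise rotation.

clockwise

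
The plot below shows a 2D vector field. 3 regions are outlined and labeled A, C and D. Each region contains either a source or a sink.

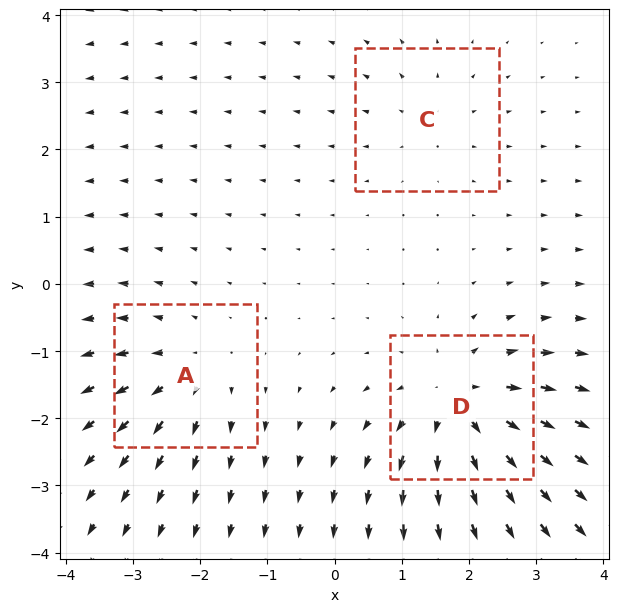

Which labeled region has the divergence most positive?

Divergence at each region's feature centre — A: about +3, C: about +2, D: about +5. Region D is most positive.

D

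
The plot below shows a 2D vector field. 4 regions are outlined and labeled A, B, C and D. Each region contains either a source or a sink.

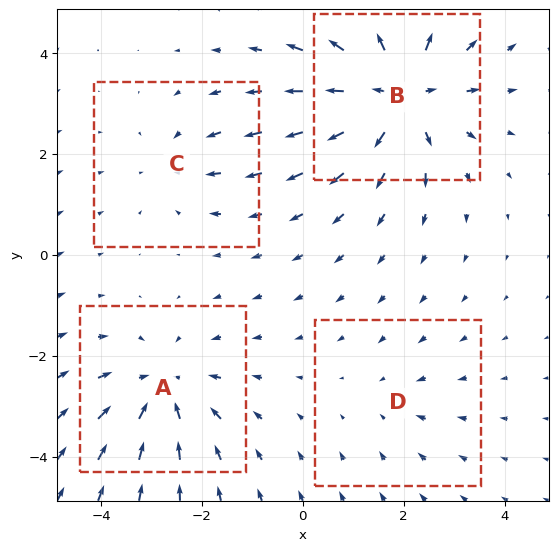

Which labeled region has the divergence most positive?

Divergence at each region's feature centre — A: about -4, B: about +6, C: about -3, D: about -2. Region B is most positive.

B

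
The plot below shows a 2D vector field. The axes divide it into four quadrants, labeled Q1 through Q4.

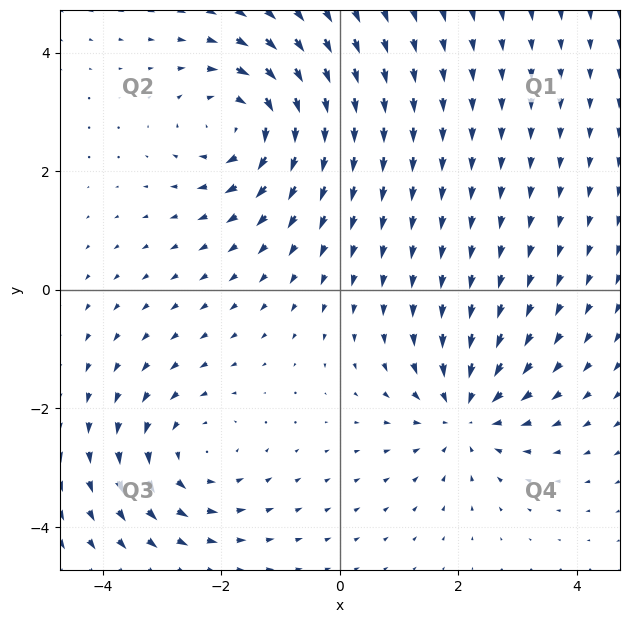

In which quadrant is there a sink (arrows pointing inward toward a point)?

Q4

The sink sits at approximately (2.1, -2.1), which lies in quadrant Q4. The divergence there is about -5, negative as expected for a sink.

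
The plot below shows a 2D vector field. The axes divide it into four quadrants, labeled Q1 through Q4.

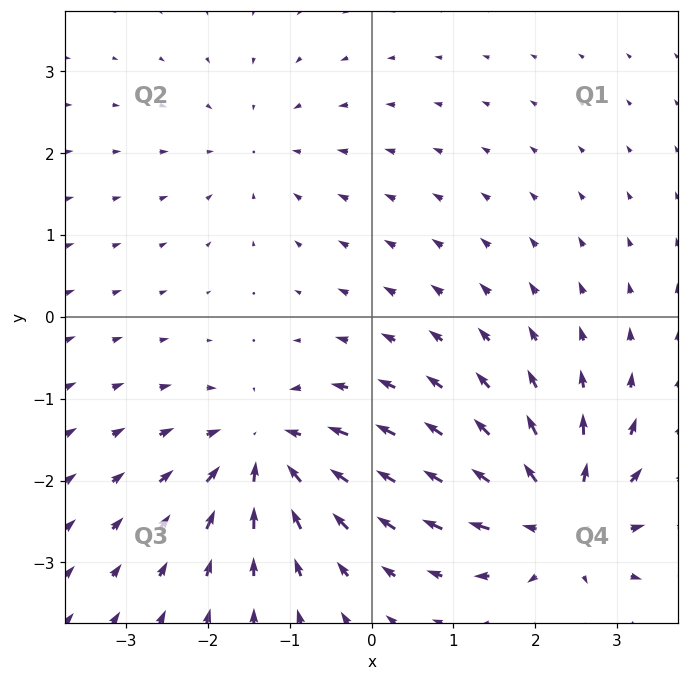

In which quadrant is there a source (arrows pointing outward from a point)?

The source sits at approximately (2.3, -2.5), which lies in quadrant Q4. The divergence there is about +6, positive as expected for a source.

Q4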